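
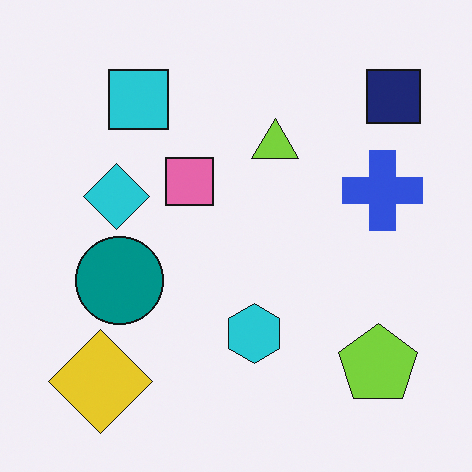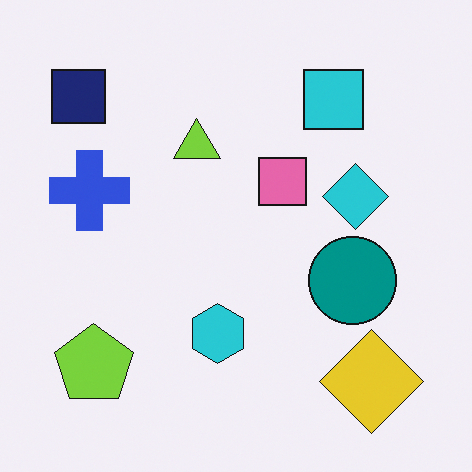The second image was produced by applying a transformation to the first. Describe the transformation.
This is the original image flipped horizontally (left ↔ right).

The navy square is in the top-right of the first image and the top-left of the second — shapes on opposite sides of the vertical midline have swapped in a mirror flip.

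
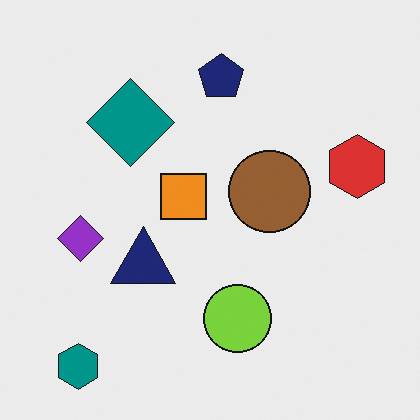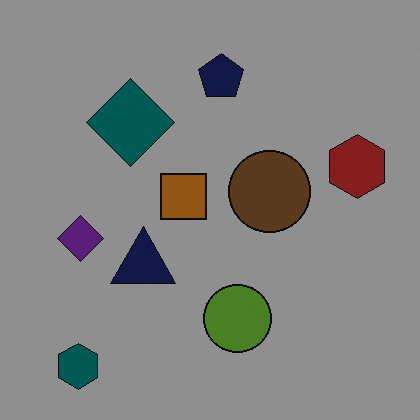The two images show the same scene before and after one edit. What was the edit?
Darkened a lot.

Every pixel — background and shapes alike — is uniformly darkened.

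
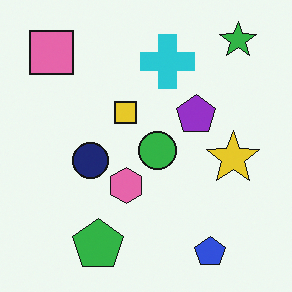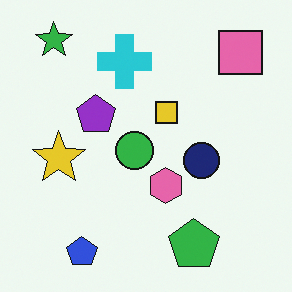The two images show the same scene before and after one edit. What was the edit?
The second image is the first flipped horizontally (left ↔ right).

The pink square is in the top-left of the first image and the top-right of the second — shapes on opposite sides of the vertical midline have swapped in a mirror flip.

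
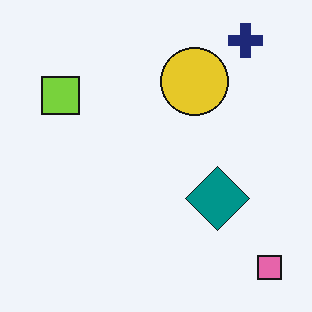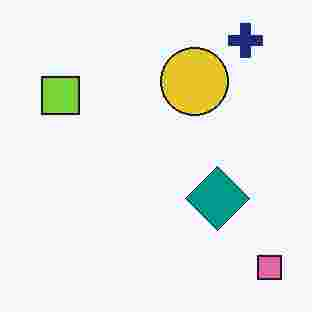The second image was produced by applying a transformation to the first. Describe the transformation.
This is the original image degraded with heavy JPEG compression.

Blocky 8×8 compression artifacts appear around shape edges and the flat background shows ringing — characteristic JPEG degradation.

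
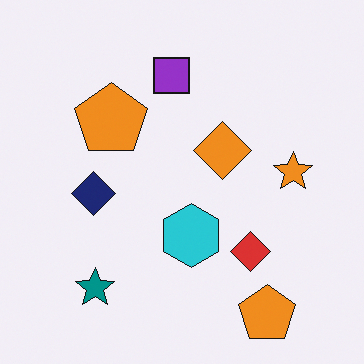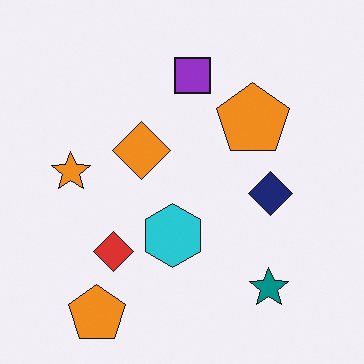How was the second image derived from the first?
The second image is the first flipped horizontally (left ↔ right).

The orange star is in the right of the first image and the left of the second — shapes on opposite sides of the vertical midline have swapped in a mirror flip.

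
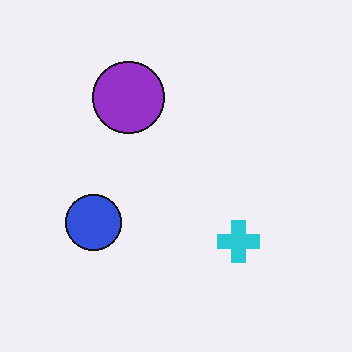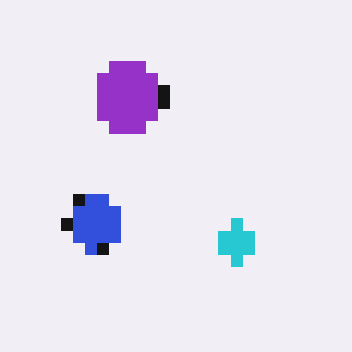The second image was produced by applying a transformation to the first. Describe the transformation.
It was coarsely pixelated.

Shapes are reduced to large square blocks; fine edges and outlines are lost — a downscale-then-upscale (mosaic) effect.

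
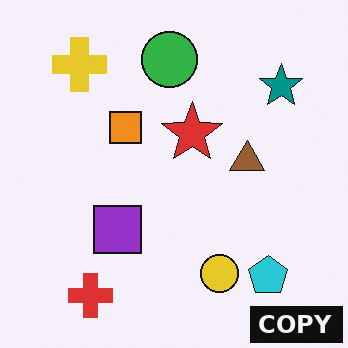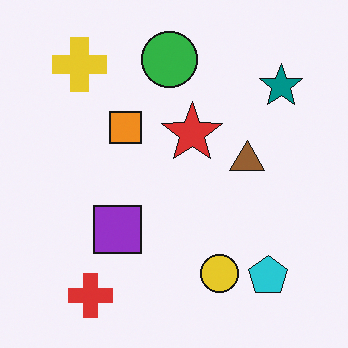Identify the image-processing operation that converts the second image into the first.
The transformation is: watermarked with the text "COPY" in the lower-right corner.

A dark label reading "COPY" appears in the lower-right corner.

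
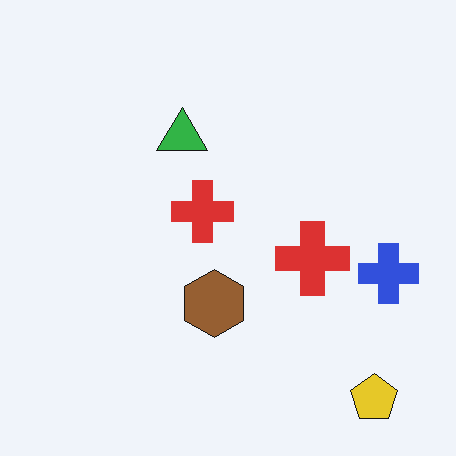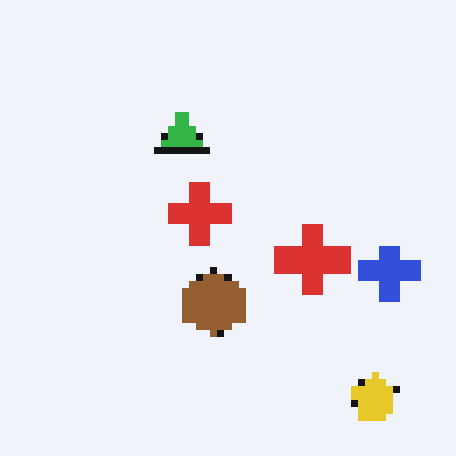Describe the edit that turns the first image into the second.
It was pixelated into visible square blocks.

Shapes are reduced to large square blocks; fine edges and outlines are lost — a downscale-then-upscale (mosaic) effect.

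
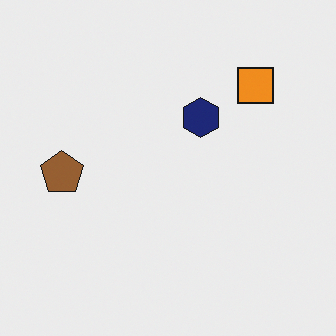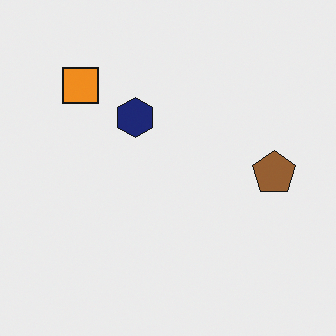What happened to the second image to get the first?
The transformation is: flipped horizontally (left ↔ right).

The brown pentagon is in the right of the second image and the left of the first — shapes on opposite sides of the vertical midline have swapped in a mirror flip.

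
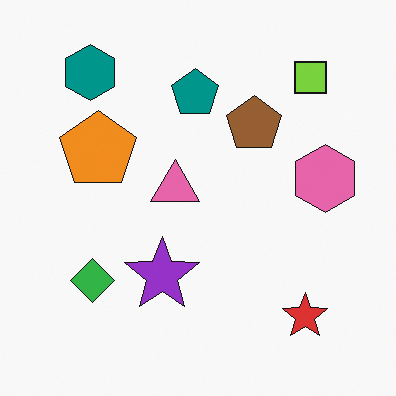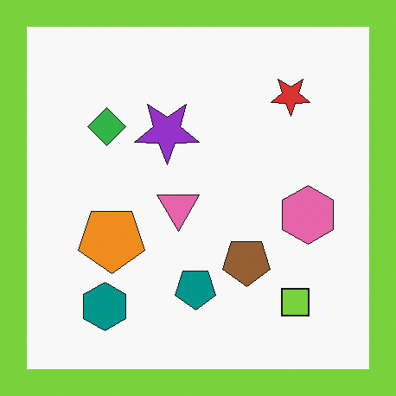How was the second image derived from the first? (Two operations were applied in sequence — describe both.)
It was flipped vertically (top ↔ bottom), then framed with a lime border.

The teal hexagon is in the top-left of the first image and the bottom-left of the second — shapes on opposite sides of the horizontal midline have swapped in a mirror flip. A solid lime frame runs around the edge of the second image, with the content slightly shrunk inside it.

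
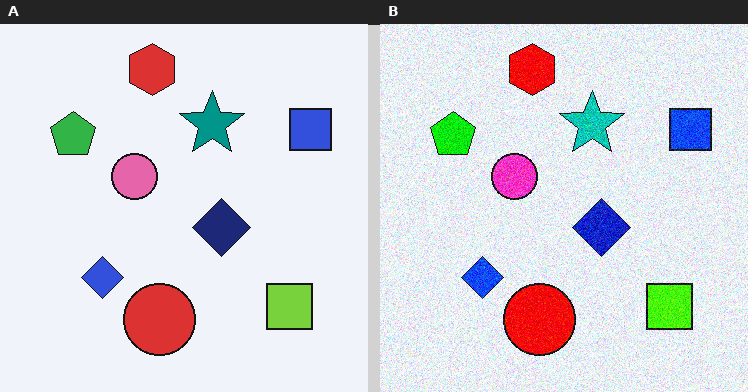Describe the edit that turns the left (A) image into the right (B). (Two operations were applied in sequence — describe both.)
The right (B) image is the left (A) made much more vivid (saturation change), then degraded with visible gaussian noise.

All colors are more vivid — a global saturation change. Random speckle covers the whole image, including the flat background.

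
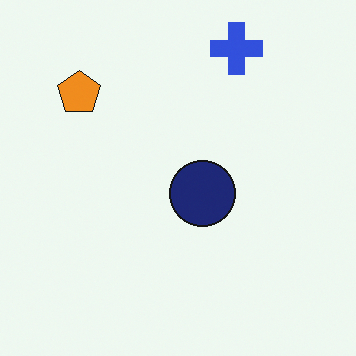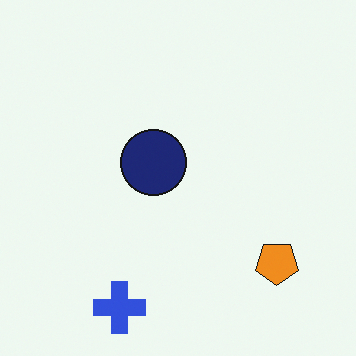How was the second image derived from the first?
The second image is the first rotated 180°.

The blue cross sits in the top of the first image and the bottom of the second — consistent with a whole-image 180° rotation.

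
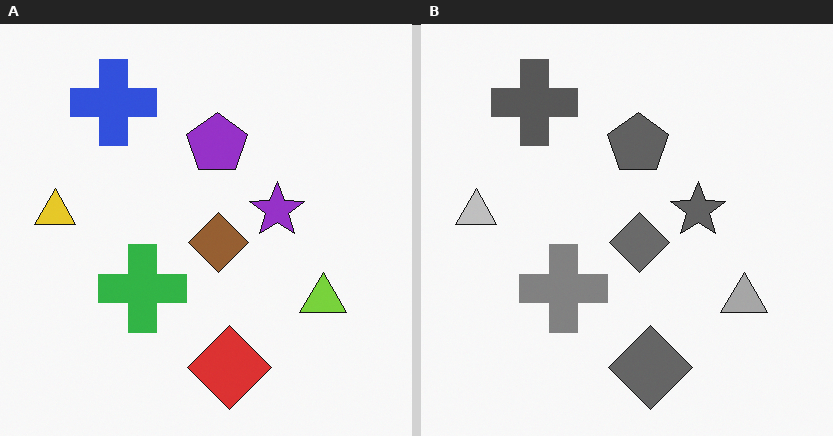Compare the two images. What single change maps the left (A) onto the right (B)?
The transformation is: converted to grayscale.

All color is removed — every shape is now a shade of grey.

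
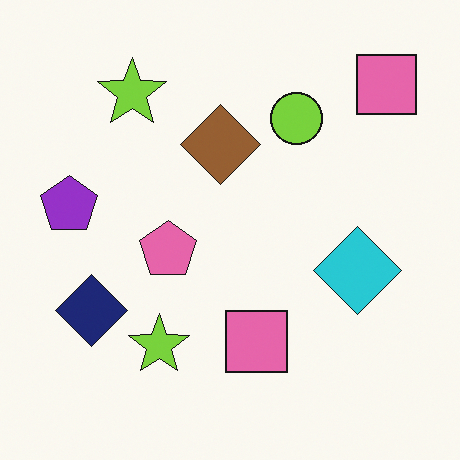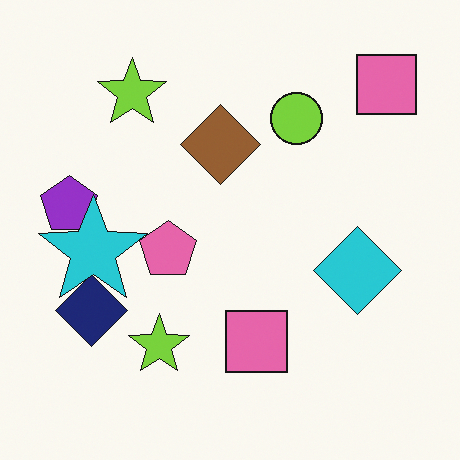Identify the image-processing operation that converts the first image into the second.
This is the original image overlaid with an additional cyan star.

A cyan star appears in the second image that is absent from the first.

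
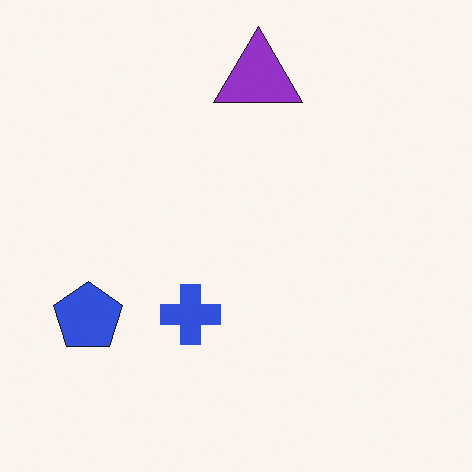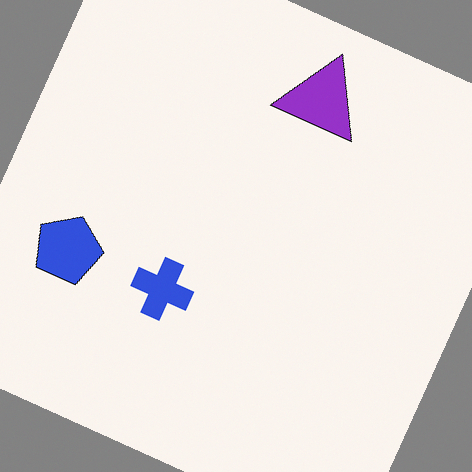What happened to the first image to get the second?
This is the original image rotated clockwise by a moderate amount.

Every shape is tilted by the same angle and the image corners show triangular fill wedges — a whole-image rotation by a non-right angle.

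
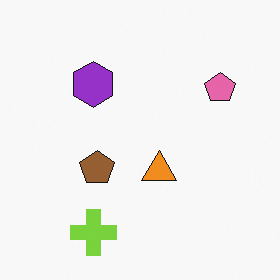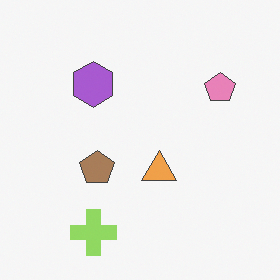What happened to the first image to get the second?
Given slightly reduced contrast.

Tones are pushed toward mid-grey across the whole image — a global contrast change.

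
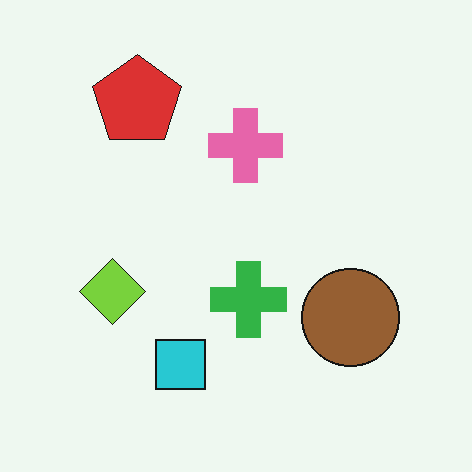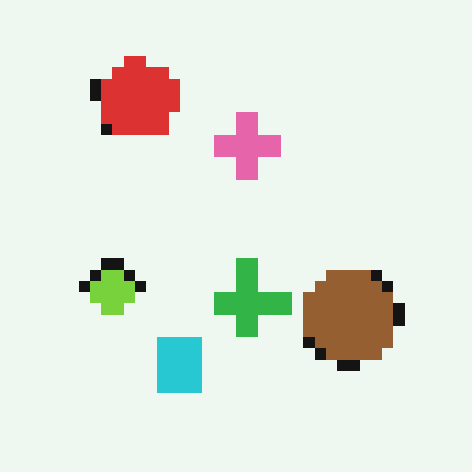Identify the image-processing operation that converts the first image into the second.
The second image is the first heavily pixelated into large blocks.

Shapes are reduced to large square blocks; fine edges and outlines are lost — a downscale-then-upscale (mosaic) effect.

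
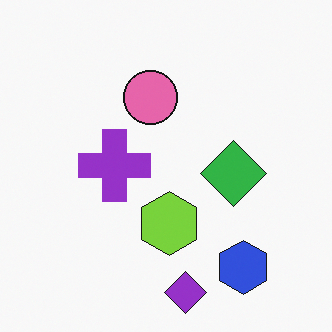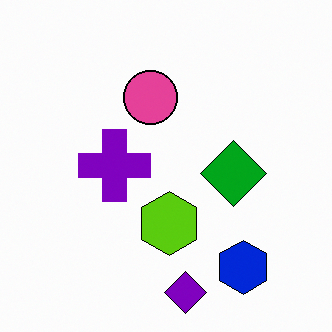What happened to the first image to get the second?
The transformation is: given slightly increased contrast.

Tones are pushed away from mid-grey across the whole image — a global contrast change.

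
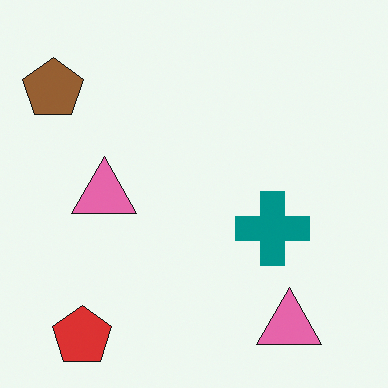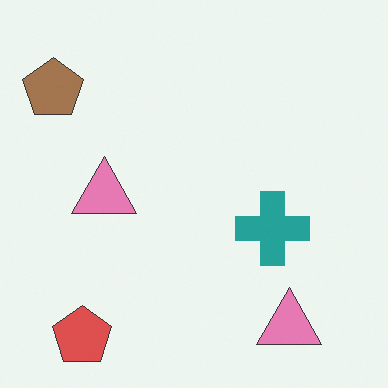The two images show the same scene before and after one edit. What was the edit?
This is the original image given slightly reduced contrast.

Tones are pushed toward mid-grey across the whole image — a global contrast change.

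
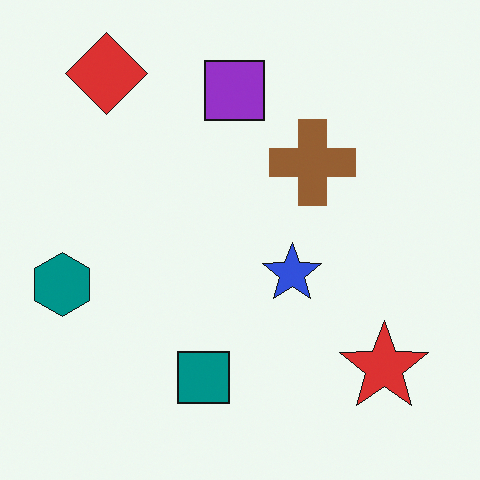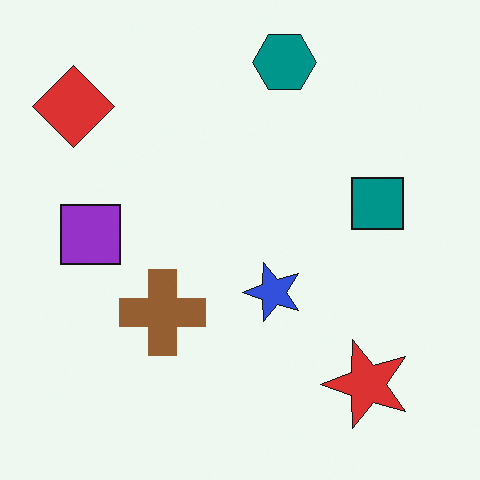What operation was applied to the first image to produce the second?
The image was transposed (reflected across the top-left ↔ bottom-right diagonal).

Shapes have swapped their row and column positions — what was in the top-right is now in the bottom-left — a diagonal reflection.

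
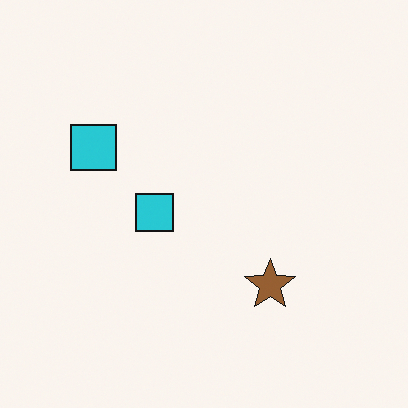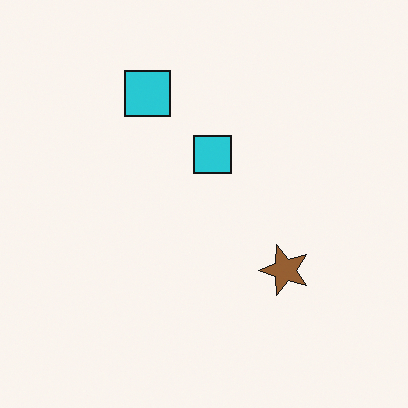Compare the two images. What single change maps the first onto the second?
The image was transposed (reflected across the top-left ↔ bottom-right diagonal).

Shapes have swapped their row and column positions — what was in the top-right is now in the bottom-left — a diagonal reflection.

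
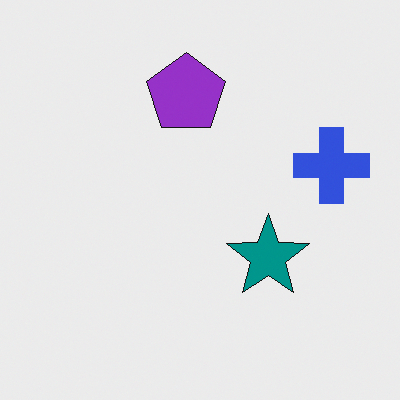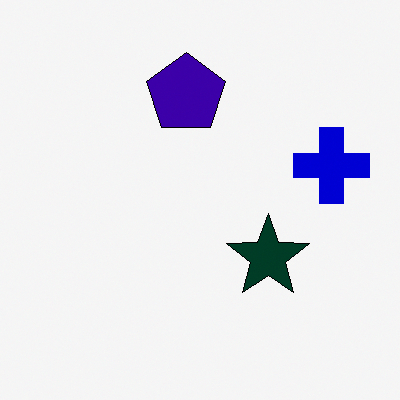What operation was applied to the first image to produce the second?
It was boosted in contrast.

Tones are pushed away from mid-grey across the whole image — a global contrast change.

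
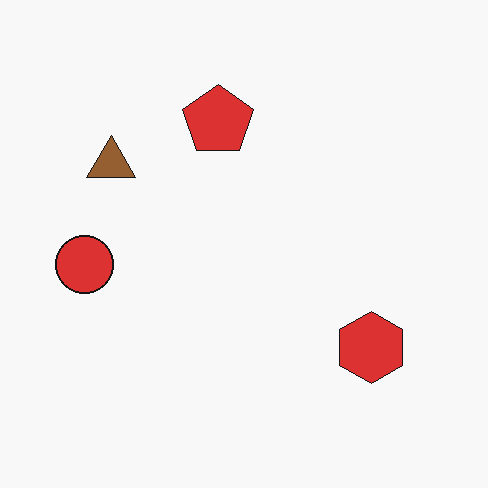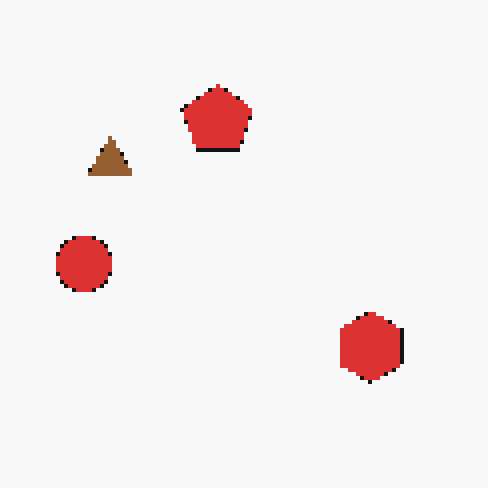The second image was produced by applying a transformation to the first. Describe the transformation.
It was mildly pixelated.

Shapes are reduced to large square blocks; fine edges and outlines are lost — a downscale-then-upscale (mosaic) effect.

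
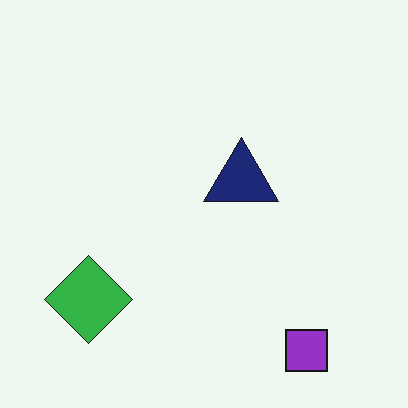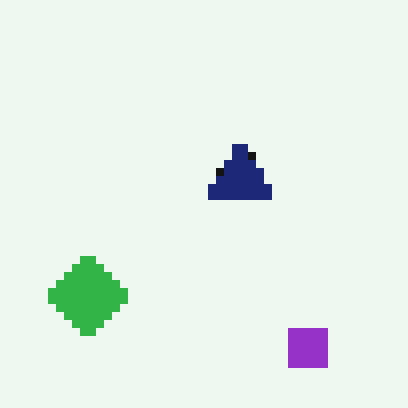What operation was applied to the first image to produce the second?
Pixelated into visible square blocks.

Shapes are reduced to large square blocks; fine edges and outlines are lost — a downscale-then-upscale (mosaic) effect.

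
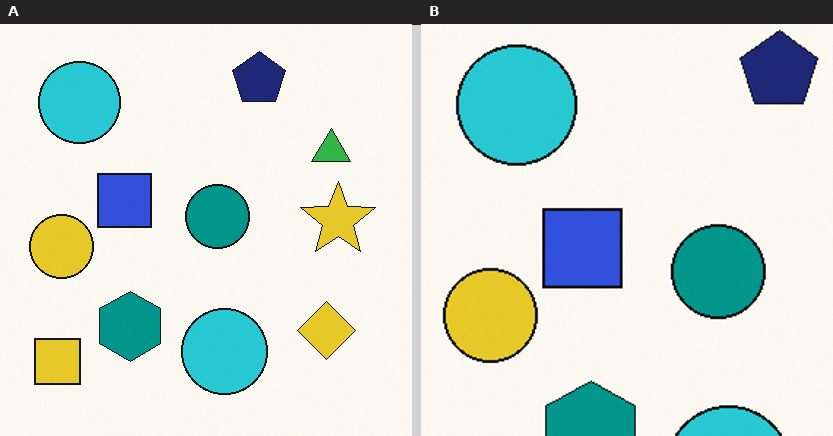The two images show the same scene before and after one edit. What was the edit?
The transformation is: cropped to a modestly smaller region and rescaled.

The visible shapes are larger and the field of view is narrower; shapes near the original edges may be partly or wholly outside the frame — a crop-and-rescale.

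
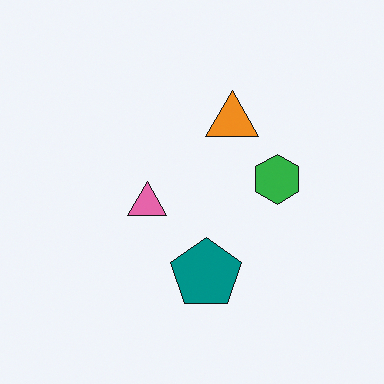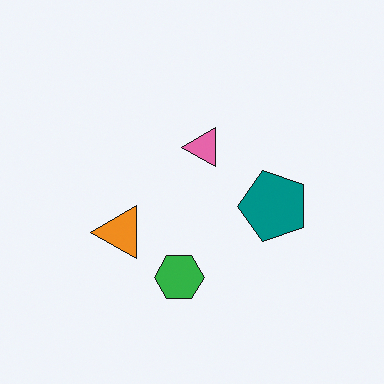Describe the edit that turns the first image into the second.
It was transposed (reflected across the top-left ↔ bottom-right diagonal).

Shapes have swapped their row and column positions — what was in the top-right is now in the bottom-left — a diagonal reflection.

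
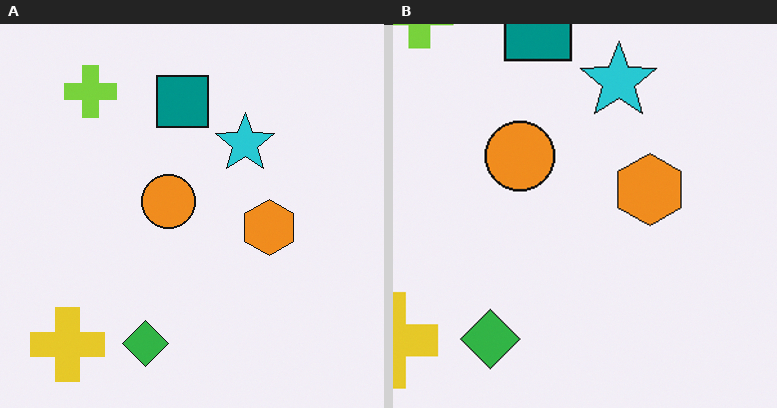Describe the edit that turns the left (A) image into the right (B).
It was cropped to a modestly smaller region and rescaled.

The visible shapes are larger and the field of view is narrower; shapes near the original edges may be partly or wholly outside the frame — a crop-and-rescale.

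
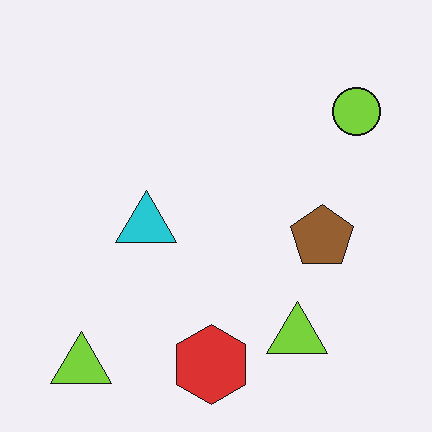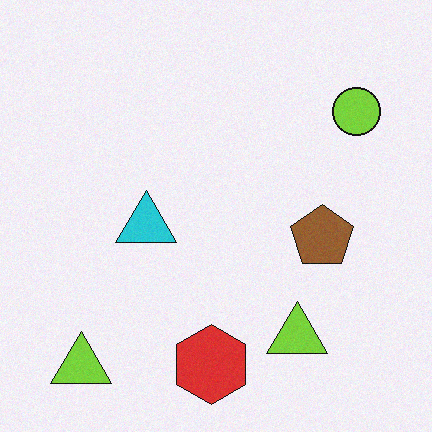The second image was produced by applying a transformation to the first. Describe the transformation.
The image was degraded with subtle gaussian noise.

Random speckle covers the whole image, including the flat background.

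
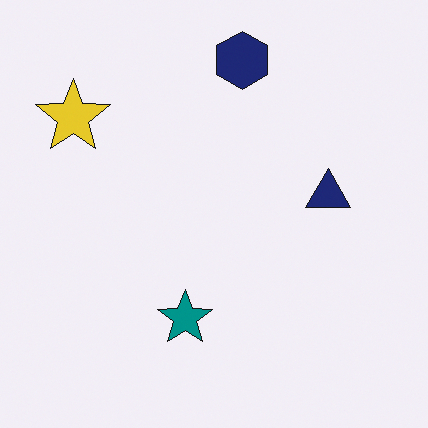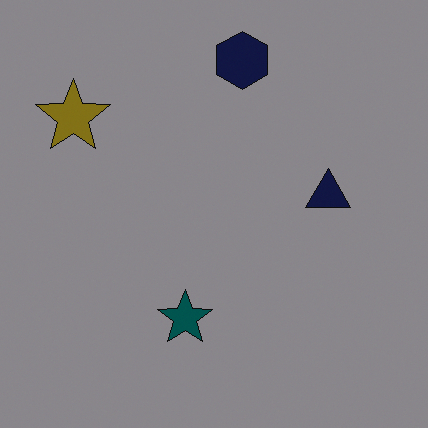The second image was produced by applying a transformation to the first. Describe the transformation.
The second image is the first noticeably darkened.

Every pixel — background and shapes alike — is uniformly darkened.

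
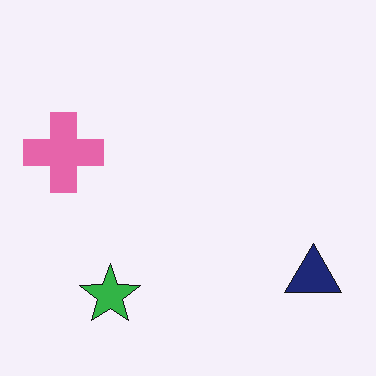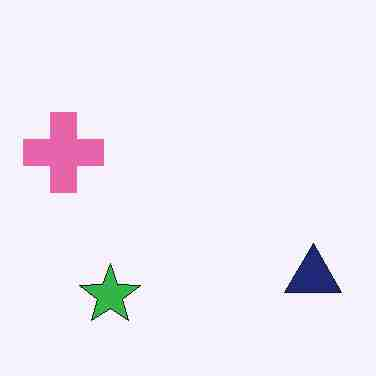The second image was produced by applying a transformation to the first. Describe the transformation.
This is the original image heavily JPEG-compressed with obvious blocking artifacts.

Blocky 8×8 compression artifacts appear around shape edges and the flat background shows ringing — characteristic JPEG degradation.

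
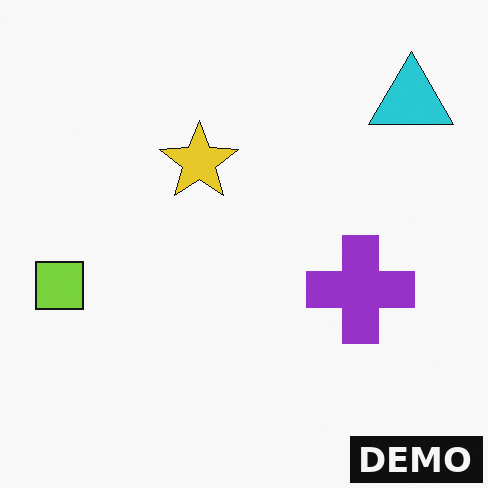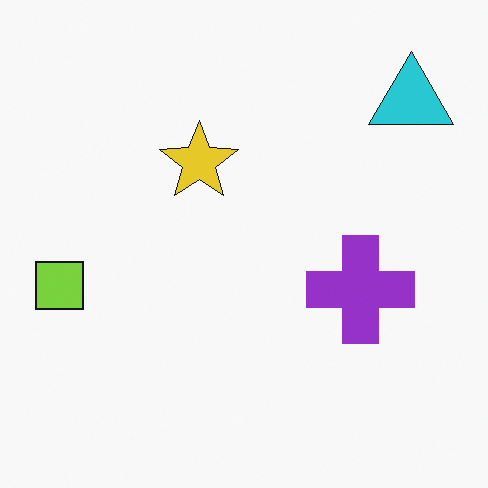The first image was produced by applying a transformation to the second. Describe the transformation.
The transformation is: watermarked with the text "DEMO" in the lower-right corner.

A dark label reading "DEMO" appears in the lower-right corner.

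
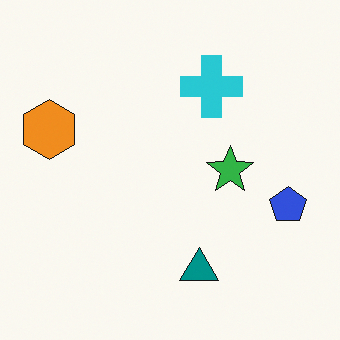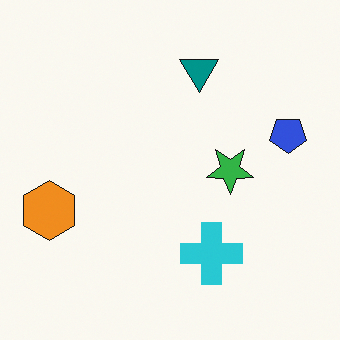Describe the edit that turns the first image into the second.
The second image is the first flipped vertically (top ↔ bottom).

The teal triangle is in the bottom of the first image and the top of the second — shapes on opposite sides of the horizontal midline have swapped in a mirror flip.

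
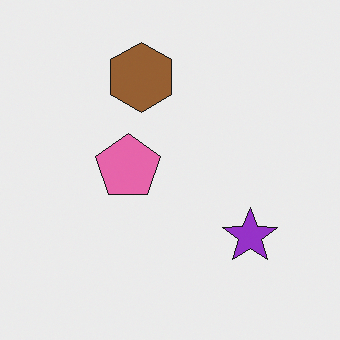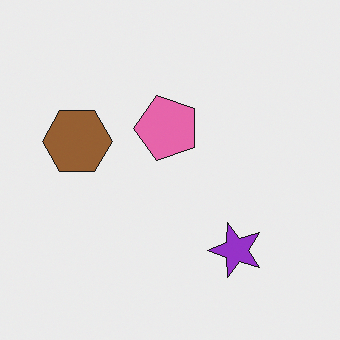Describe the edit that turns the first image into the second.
This is the original image transposed (reflected across the top-left ↔ bottom-right diagonal).

Shapes have swapped their row and column positions — what was in the top-right is now in the bottom-left — a diagonal reflection.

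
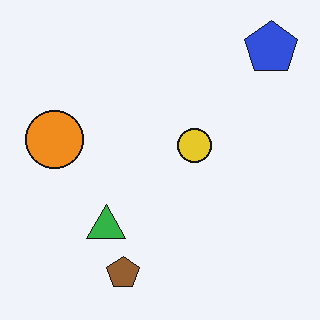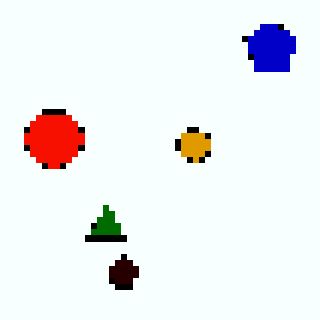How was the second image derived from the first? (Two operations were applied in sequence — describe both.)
The second image is the first pixelated into visible square blocks, then given much higher contrast.

Shapes are reduced to large square blocks; fine edges and outlines are lost — a downscale-then-upscale (mosaic) effect. Tones are pushed away from mid-grey across the whole image — a global contrast change.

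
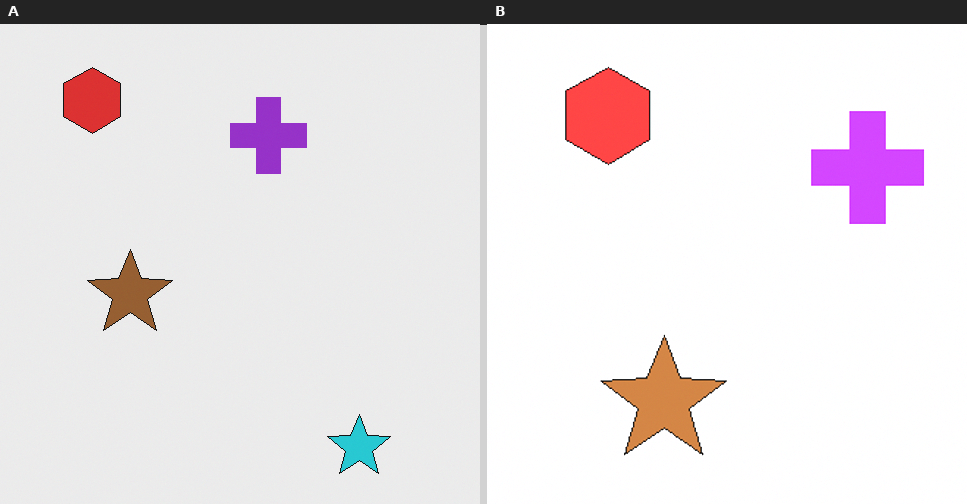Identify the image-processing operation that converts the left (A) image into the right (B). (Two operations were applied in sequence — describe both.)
It was cropped slightly and scaled back up, then brightened a lot.

The visible shapes are larger and the field of view is narrower; shapes near the original edges may be partly or wholly outside the frame — a crop-and-rescale. Every pixel — background and shapes alike — is uniformly brightened.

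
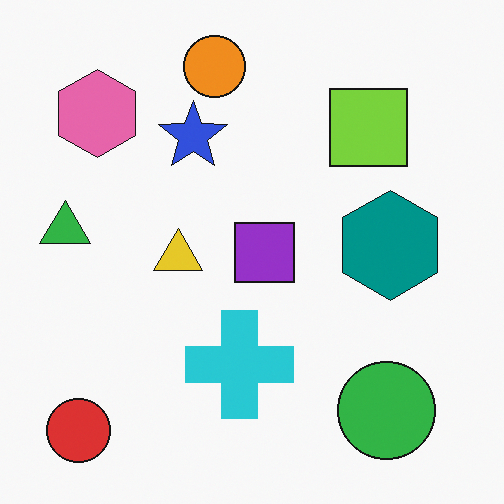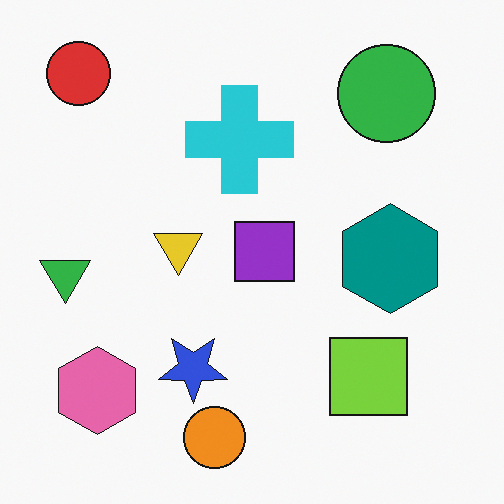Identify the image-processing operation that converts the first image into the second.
The transformation is: flipped vertically (top ↔ bottom).

The orange circle is in the top of the first image and the bottom of the second — shapes on opposite sides of the horizontal midline have swapped in a mirror flip.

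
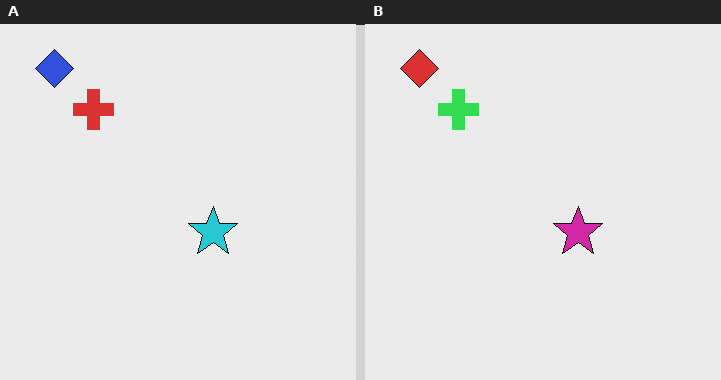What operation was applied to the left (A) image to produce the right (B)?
It was hue-shifted through roughly a third of the color wheel.

Every shape's color has rotated by the same amount around the hue wheel — a uniform hue shift.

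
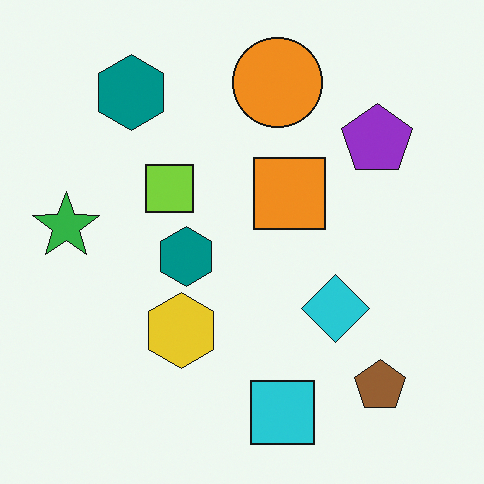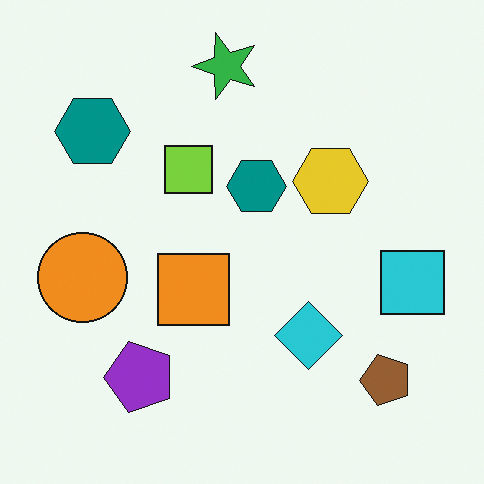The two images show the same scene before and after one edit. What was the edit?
This is the original image transposed (reflected across the top-left ↔ bottom-right diagonal).

Shapes have swapped their row and column positions — what was in the top-right is now in the bottom-left — a diagonal reflection.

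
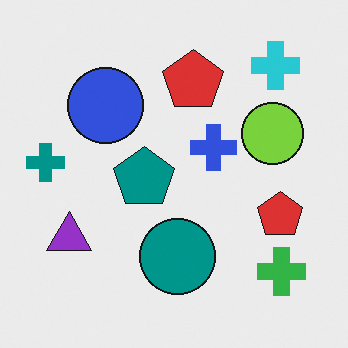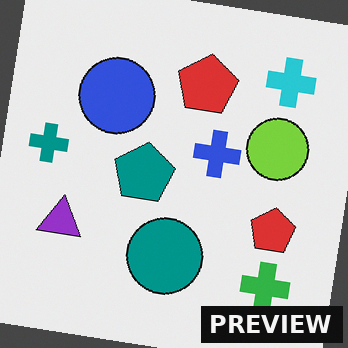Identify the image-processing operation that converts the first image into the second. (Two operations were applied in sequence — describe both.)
This is the original image rotated clockwise by a small amount, then watermarked with the text "PREVIEW" in the lower-right corner.

Every shape is tilted by the same angle and the image corners show triangular fill wedges — a whole-image rotation by a non-right angle. A dark label reading "PREVIEW" appears in the lower-right corner.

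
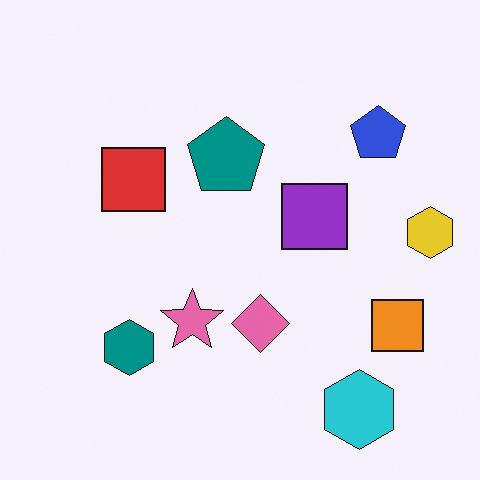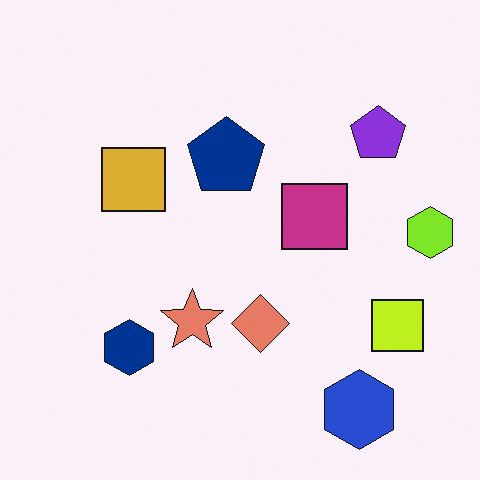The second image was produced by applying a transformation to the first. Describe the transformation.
Hue-shifted slightly.

Every shape's color has rotated by the same amount around the hue wheel — a uniform hue shift.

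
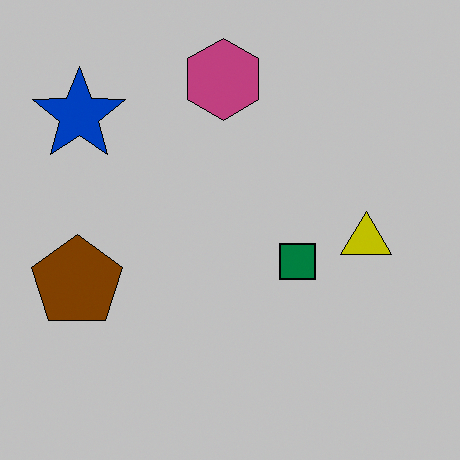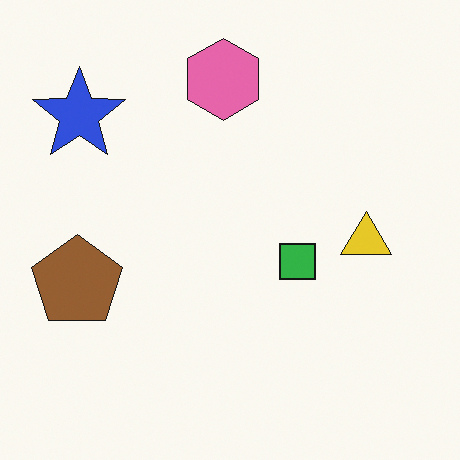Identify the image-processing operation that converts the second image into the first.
Heavily posterized to just a handful of flat colors.

Each flat color has snapped to a coarser quantized level — most visibly, the near-white background has dropped to a flat grey.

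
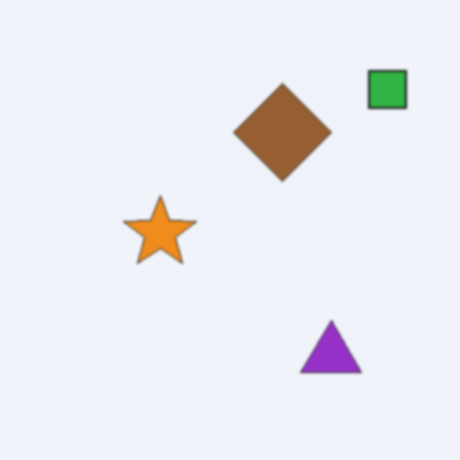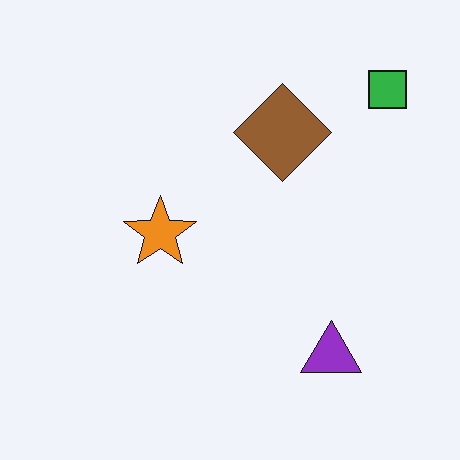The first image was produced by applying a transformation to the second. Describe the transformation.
This is the original image lightly blurred.

Shape edges and outlines are uniformly softened across the whole image.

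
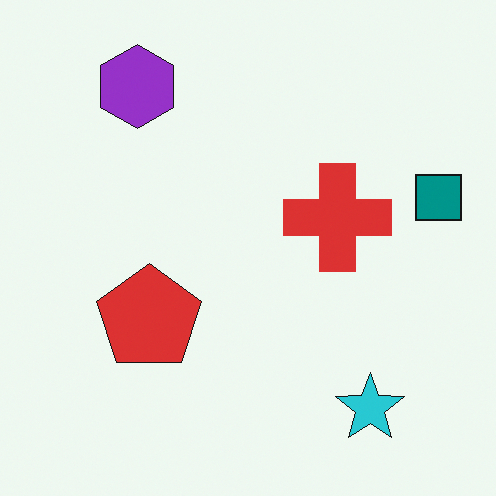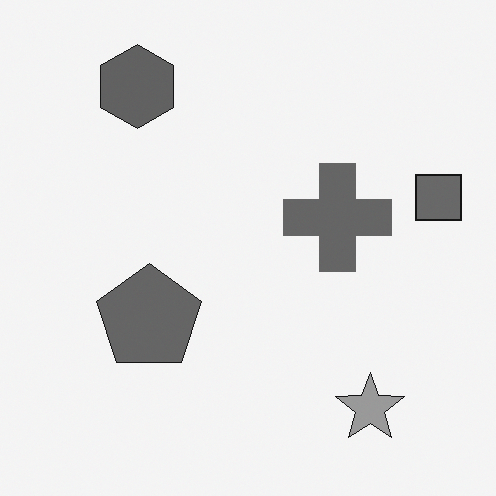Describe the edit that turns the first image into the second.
It was converted to grayscale.

All color is removed — every shape is now a shade of grey.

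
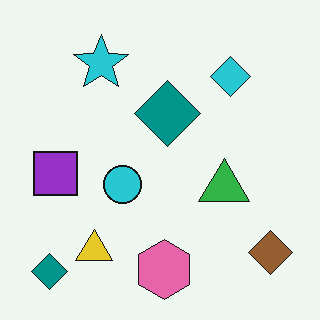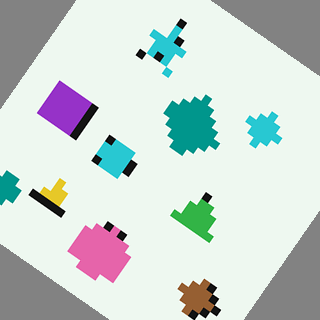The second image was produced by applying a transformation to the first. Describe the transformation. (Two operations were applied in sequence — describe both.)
The transformation is: pixelated into visible square blocks, then rotated clockwise by a large amount — several tens of degrees.

Shapes are reduced to large square blocks; fine edges and outlines are lost — a downscale-then-upscale (mosaic) effect. Every shape is tilted by the same angle and the image corners show triangular fill wedges — a whole-image rotation by a non-right angle.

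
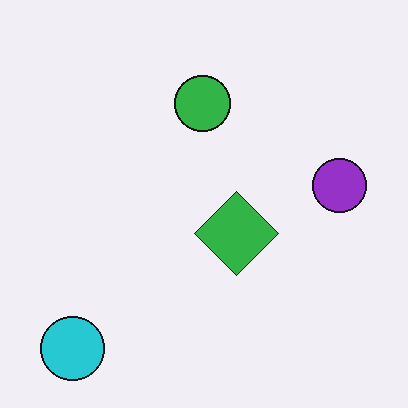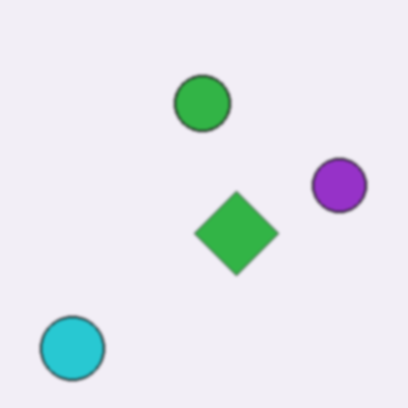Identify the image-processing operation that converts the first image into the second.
The second image is the first lightly blurred.

Shape edges and outlines are uniformly softened across the whole image.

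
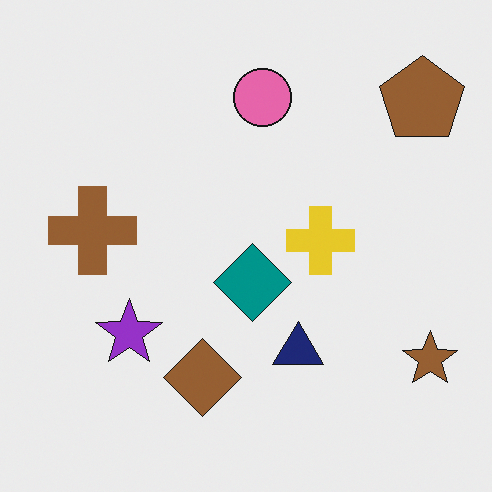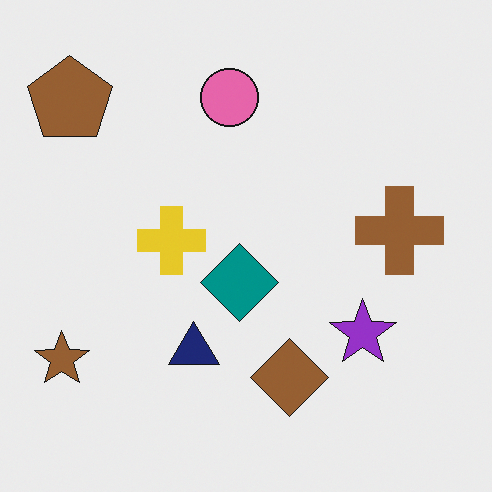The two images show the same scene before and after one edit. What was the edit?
It was flipped horizontally (left ↔ right).

The brown star is in the bottom-right of the first image and the bottom-left of the second — shapes on opposite sides of the vertical midline have swapped in a mirror flip.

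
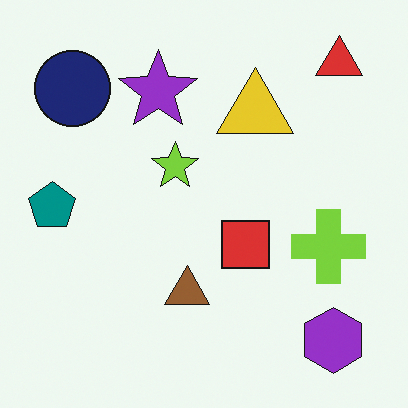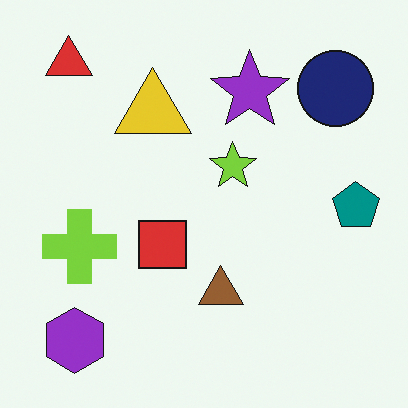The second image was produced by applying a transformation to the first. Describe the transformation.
It was flipped horizontally (left ↔ right).

The teal pentagon is in the left of the first image and the right of the second — shapes on opposite sides of the vertical midline have swapped in a mirror flip.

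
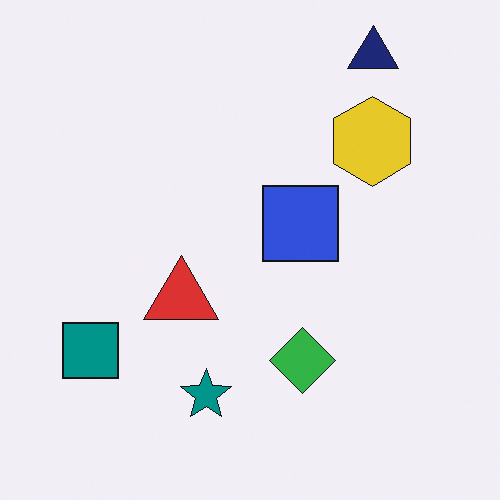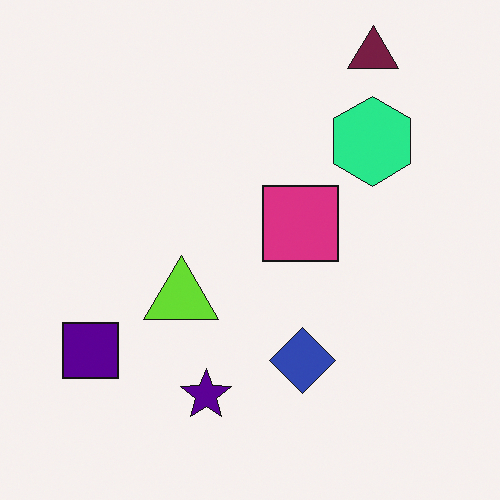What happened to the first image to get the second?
This is the original image hue-shifted through roughly a third of the color wheel.

Every shape's color has rotated by the same amount around the hue wheel — a uniform hue shift.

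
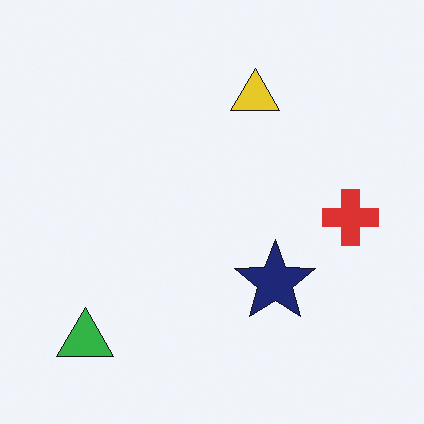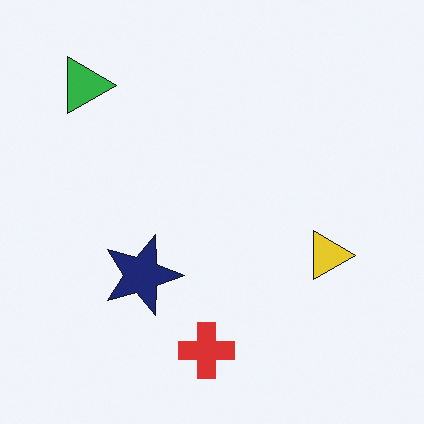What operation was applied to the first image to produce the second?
Rotated 90° clockwise.

The green triangle sits in the bottom-left of the first image and the top-left of the second — consistent with a whole-image 90° clockwise rotation.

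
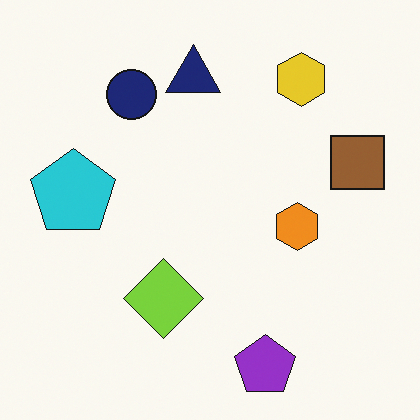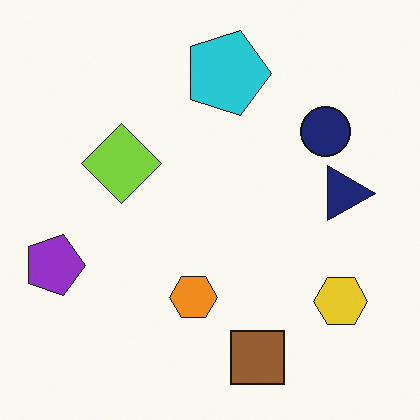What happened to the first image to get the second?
The image was rotated 90° clockwise.

The purple pentagon sits in the bottom of the first image and the left of the second — consistent with a whole-image 90° clockwise rotation.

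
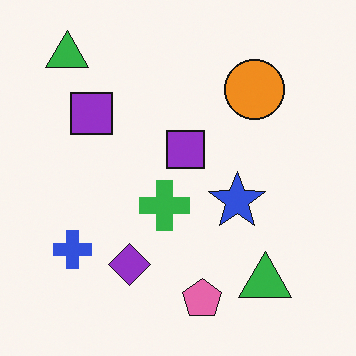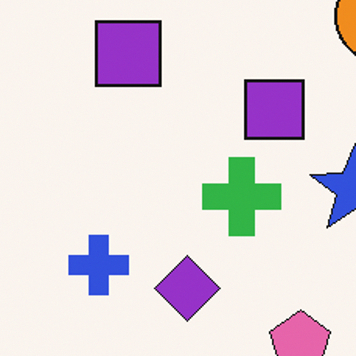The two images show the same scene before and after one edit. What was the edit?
It was cropped to a modestly smaller region and rescaled.

The visible shapes are larger and the field of view is narrower; shapes near the original edges may be partly or wholly outside the frame — a crop-and-rescale.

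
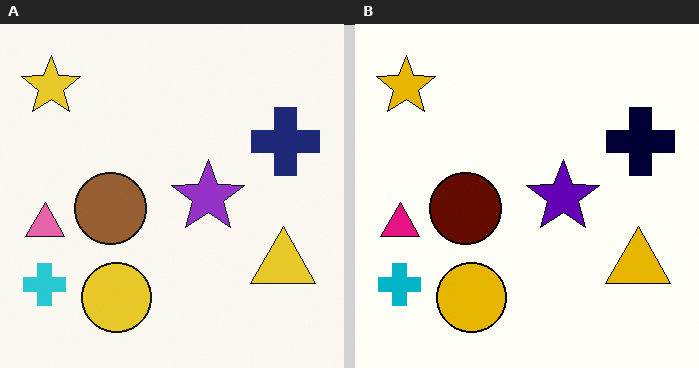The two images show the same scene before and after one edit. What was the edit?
It was boosted in contrast.

Tones are pushed away from mid-grey across the whole image — a global contrast change.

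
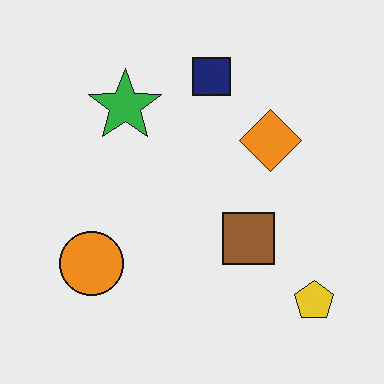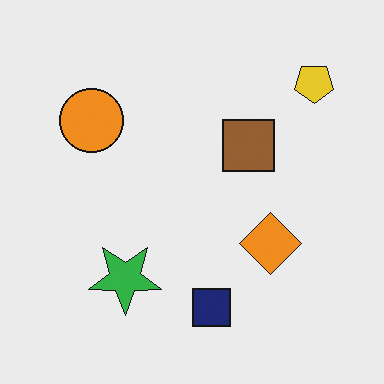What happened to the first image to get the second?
It was flipped vertically (top ↔ bottom).

The navy square is in the top of the first image and the bottom of the second — shapes on opposite sides of the horizontal midline have swapped in a mirror flip.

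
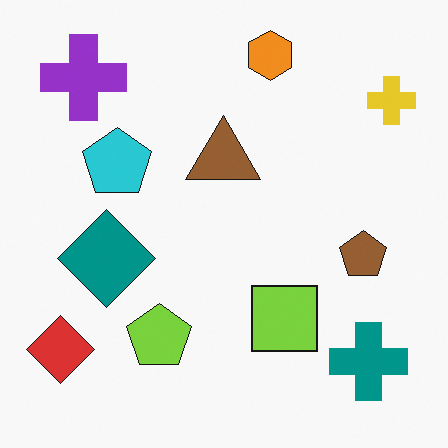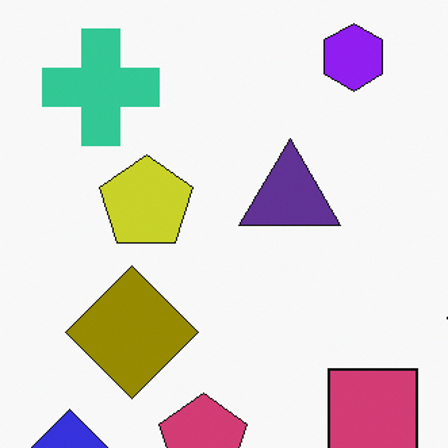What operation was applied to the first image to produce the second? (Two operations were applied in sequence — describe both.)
It was hue-shifted through roughly half the color wheel, then cropped to a modestly smaller region and rescaled.

Every shape's color has rotated by the same amount around the hue wheel — a uniform hue shift. The visible shapes are larger and the field of view is narrower; shapes near the original edges may be partly or wholly outside the frame — a crop-and-rescale.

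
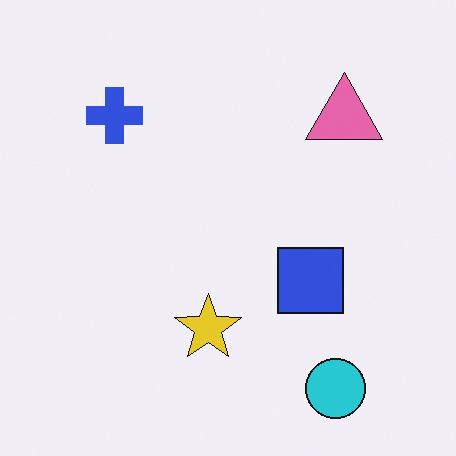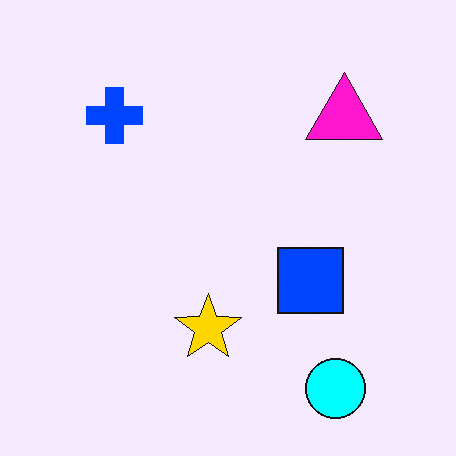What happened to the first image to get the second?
The image was made much more vivid (saturation change).

All colors are more vivid — a global saturation change.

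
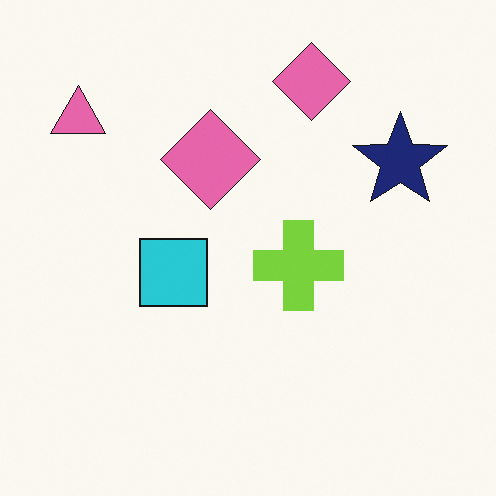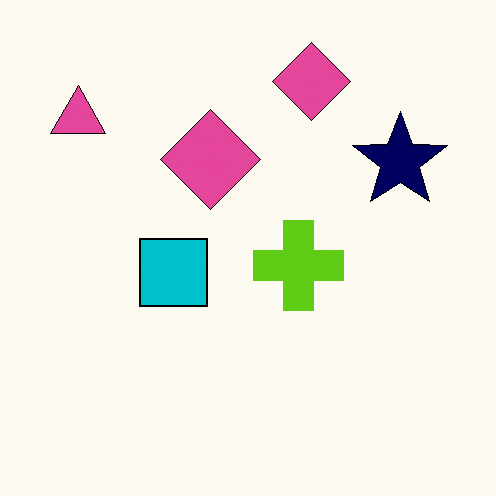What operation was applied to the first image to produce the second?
It was given slightly increased contrast.

Tones are pushed away from mid-grey across the whole image — a global contrast change.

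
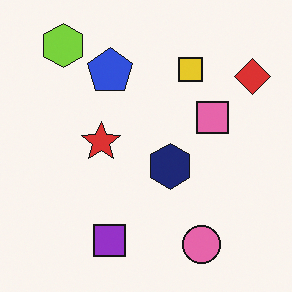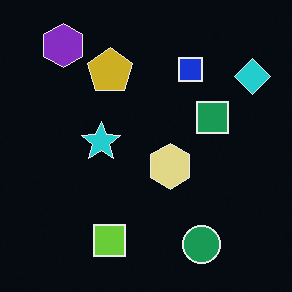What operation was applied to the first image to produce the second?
Color-inverted (negative).

The light background has become dark and every shape's color is its complement — a photographic negative.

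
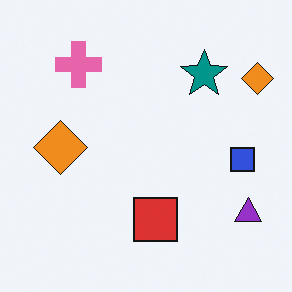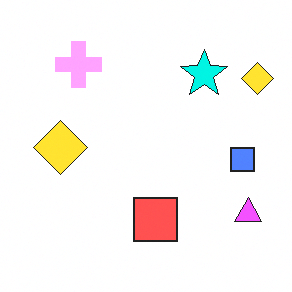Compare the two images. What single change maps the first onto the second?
This is the original image brightened a lot.

Every pixel — background and shapes alike — is uniformly brightened.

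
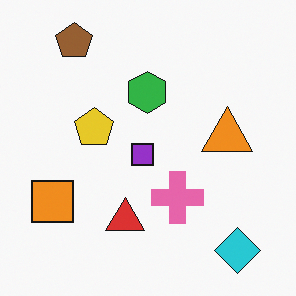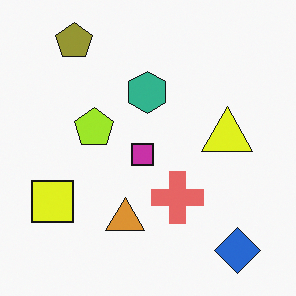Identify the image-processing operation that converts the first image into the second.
The transformation is: hue-shifted slightly.

Every shape's color has rotated by the same amount around the hue wheel — a uniform hue shift.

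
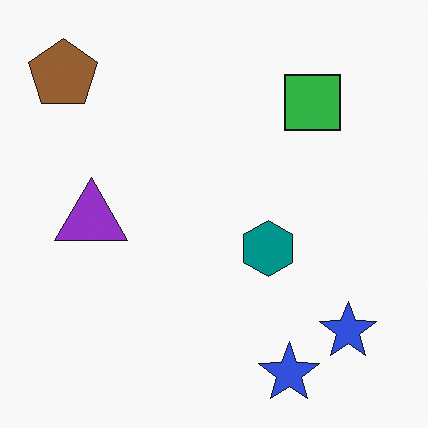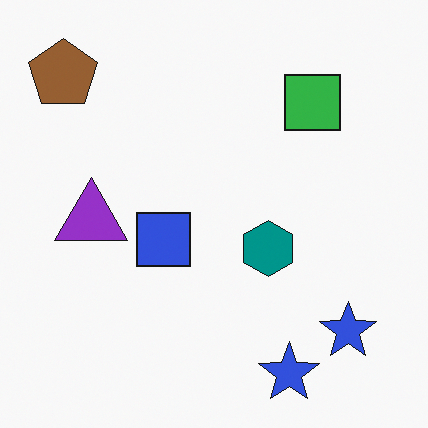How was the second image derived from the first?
Overlaid with an additional blue square.

A blue square appears in the second image that is absent from the first.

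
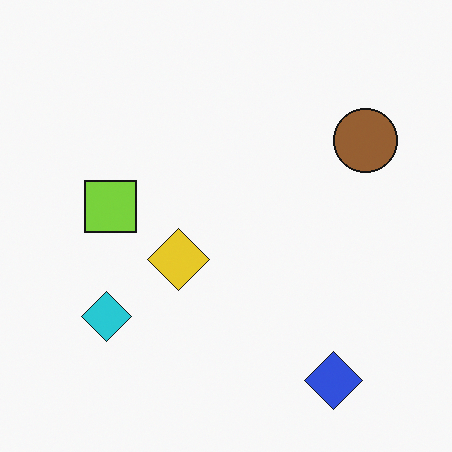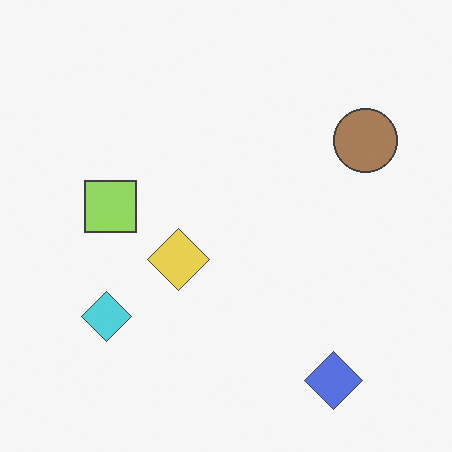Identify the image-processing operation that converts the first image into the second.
The second image is the first given slightly reduced contrast.

Tones are pushed toward mid-grey across the whole image — a global contrast change.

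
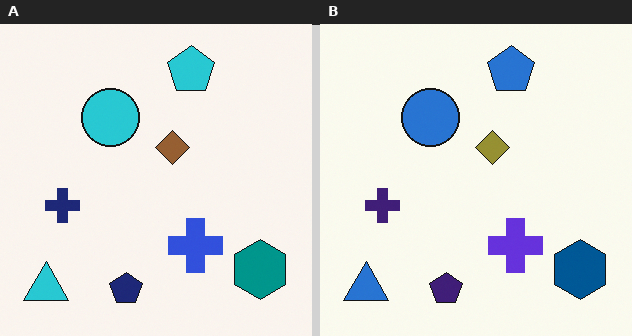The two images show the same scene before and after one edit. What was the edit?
Hue-shifted by a small amount.

Every shape's color has rotated by the same amount around the hue wheel — a uniform hue shift.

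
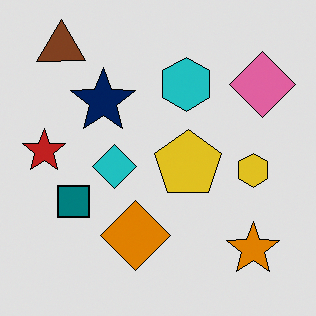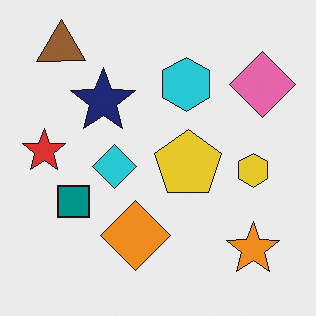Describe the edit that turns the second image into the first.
It was moderately posterized.

Each flat color has snapped to a coarser quantized level — most visibly, the near-white background has dropped to a flat grey.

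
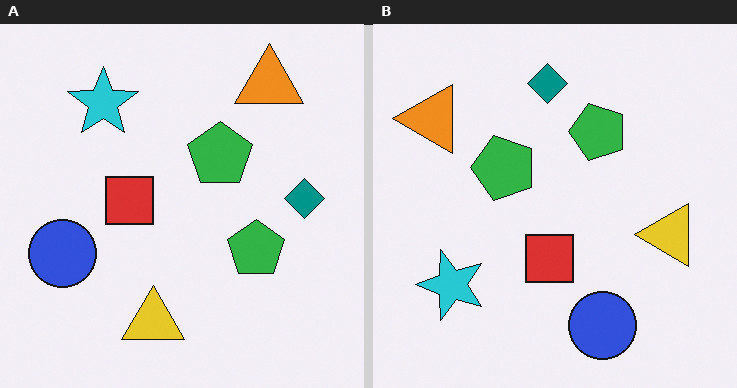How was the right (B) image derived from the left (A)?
The right (B) image is the left (A) rotated 90° counter-clockwise.

The orange triangle sits in the top-right of the left (A) image and the top-left of the right (B) — consistent with a whole-image 90° counter-clockwise rotation.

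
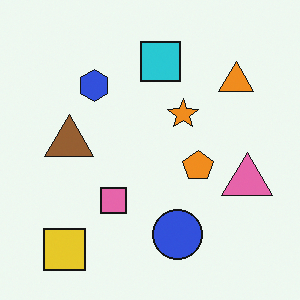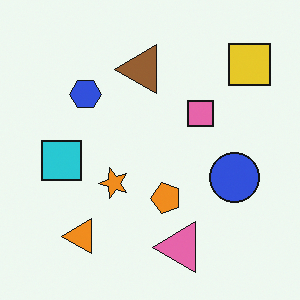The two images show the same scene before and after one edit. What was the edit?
This is the original image transposed (reflected across the top-left ↔ bottom-right diagonal).

Shapes have swapped their row and column positions — what was in the top-right is now in the bottom-left — a diagonal reflection.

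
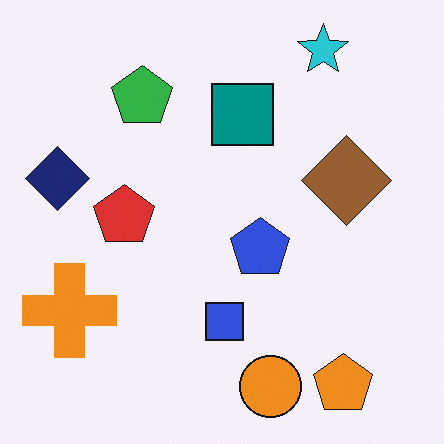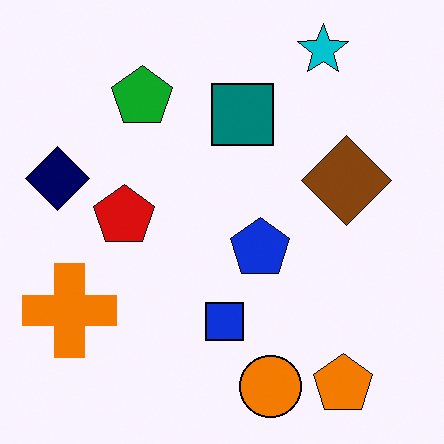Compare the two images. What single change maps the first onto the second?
Given slightly increased contrast.

Tones are pushed away from mid-grey across the whole image — a global contrast change.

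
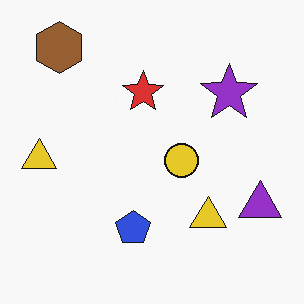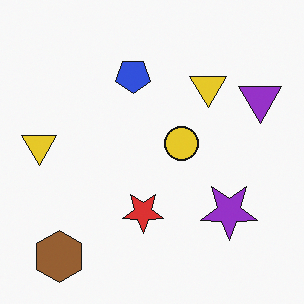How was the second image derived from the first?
This is the original image flipped vertically (top ↔ bottom).

The brown hexagon is in the top-left of the first image and the bottom-left of the second — shapes on opposite sides of the horizontal midline have swapped in a mirror flip.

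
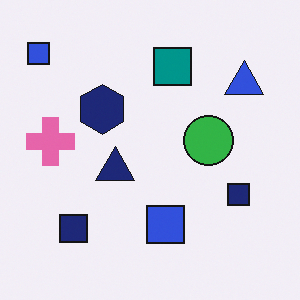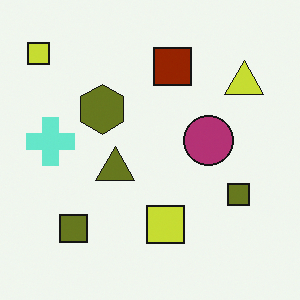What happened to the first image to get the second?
The image was hue-shifted by a large amount.

Every shape's color has rotated by the same amount around the hue wheel — a uniform hue shift.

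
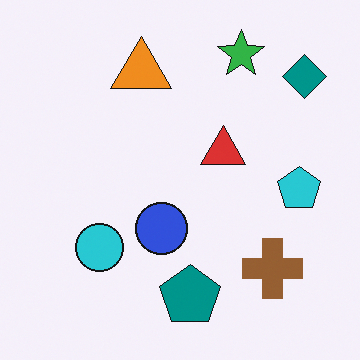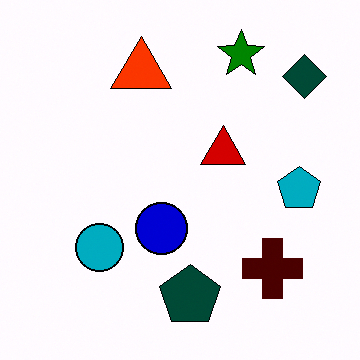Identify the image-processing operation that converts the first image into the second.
The transformation is: boosted in contrast.

Tones are pushed away from mid-grey across the whole image — a global contrast change.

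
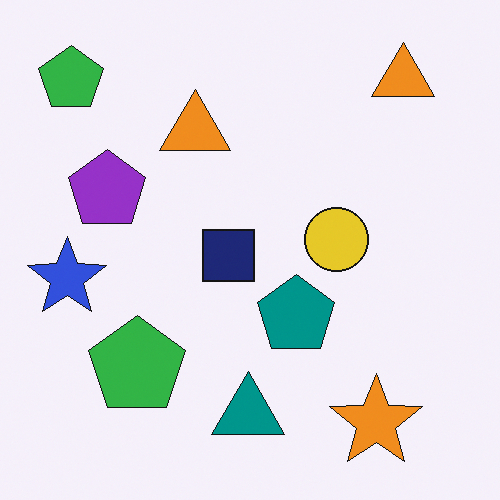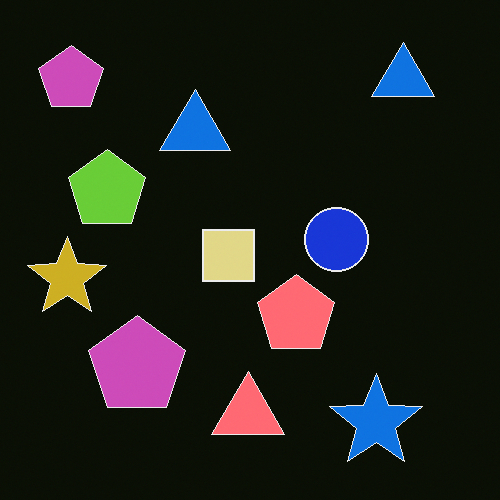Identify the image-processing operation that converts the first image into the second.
The image was color-inverted (negative).

The light background has become dark and every shape's color is its complement — a photographic negative.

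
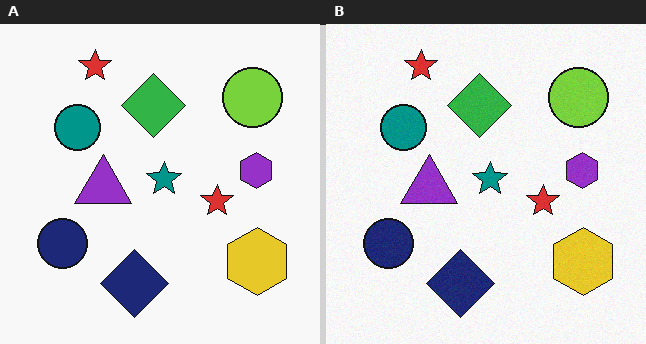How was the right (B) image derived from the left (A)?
The image was degraded with a light layer of grain.

Random speckle covers the whole image, including the flat background.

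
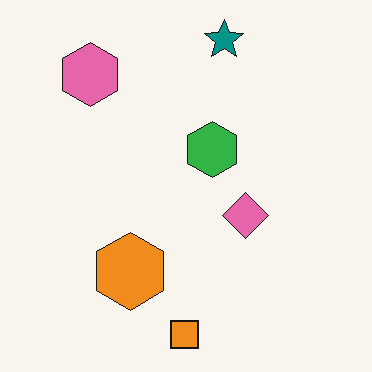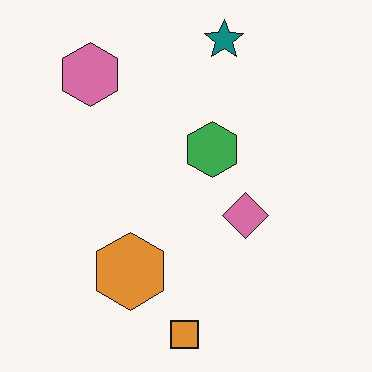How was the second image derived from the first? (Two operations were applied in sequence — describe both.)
This is the original image slightly desaturated, then JPEG-compressed with visible artifacts.

All colors are more muted and greyish — a global saturation change. Blocky 8×8 compression artifacts appear around shape edges and the flat background shows ringing — characteristic JPEG degradation.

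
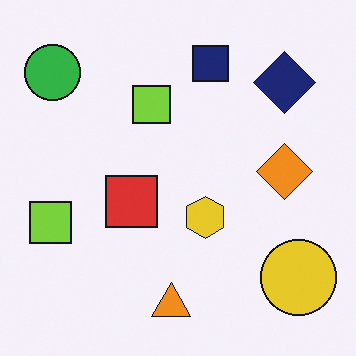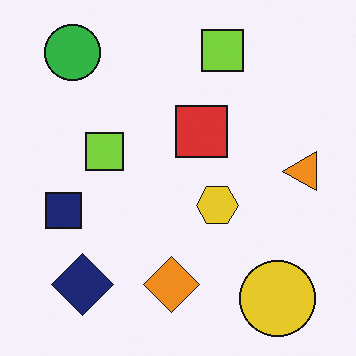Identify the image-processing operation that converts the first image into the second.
It was transposed (reflected across the top-left ↔ bottom-right diagonal).

Shapes have swapped their row and column positions — what was in the top-right is now in the bottom-left — a diagonal reflection.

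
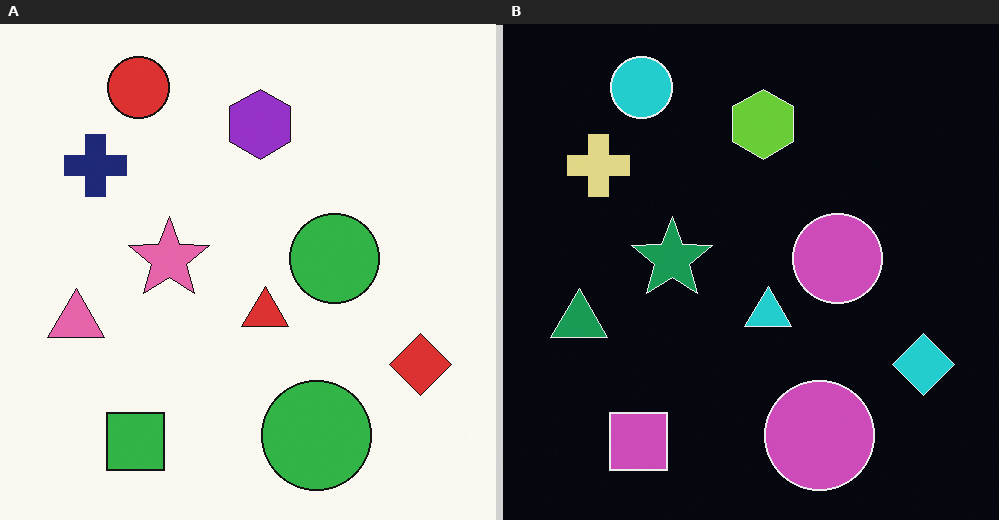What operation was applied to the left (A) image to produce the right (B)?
Color-inverted (negative).

The light background has become dark and every shape's color is its complement — a photographic negative.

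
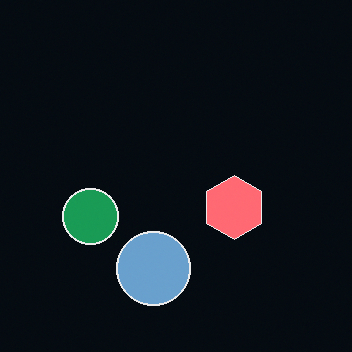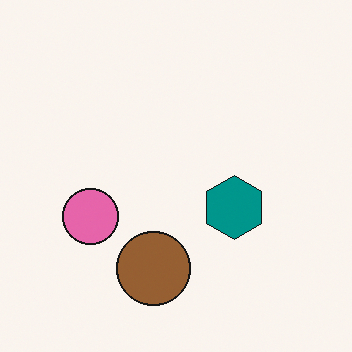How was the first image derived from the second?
Color-inverted (negative).

The light background has become dark and every shape's color is its complement — a photographic negative.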